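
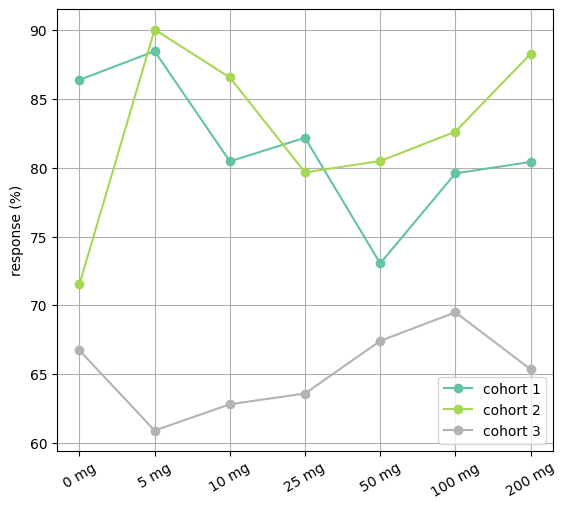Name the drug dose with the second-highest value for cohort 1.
Top 3 for cohort 1: 5 mg ≈ 90, 0 mg ≈ 85, 25 mg ≈ 80.

0 mg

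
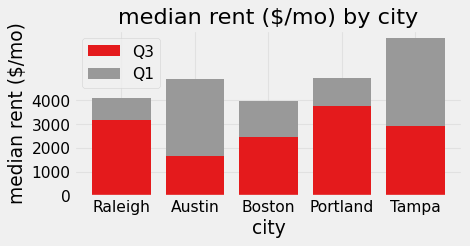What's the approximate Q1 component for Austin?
Q1 top ≈ 5000, bottom ≈ 2000; segment ≈ 3000.

≈ 3000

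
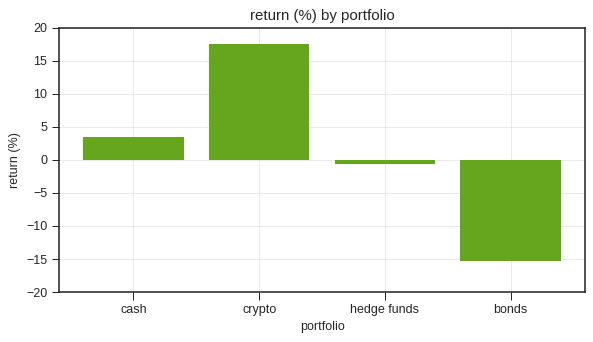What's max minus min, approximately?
≈ 35

Max crypto ≈ 20, min bonds ≈ -15; range ≈ 35.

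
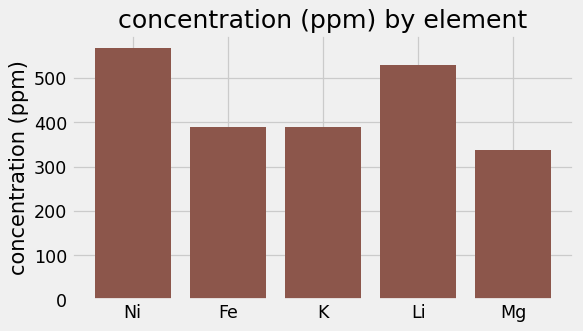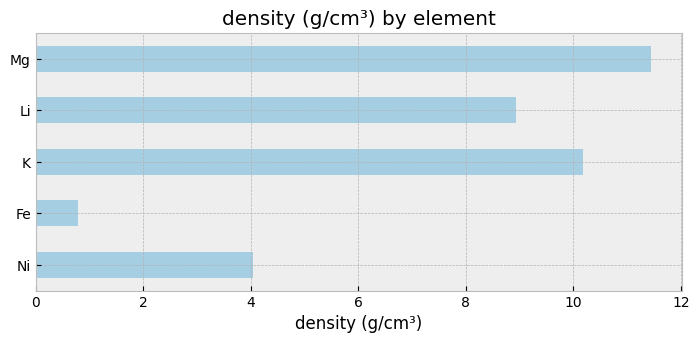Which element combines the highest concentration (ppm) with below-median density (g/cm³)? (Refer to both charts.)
Ni

Chart 2 median density (g/cm³) ≈ 8; below-median elements: Ni, Fe. Among those, Ni has the highest concentration (ppm) (≈ 600).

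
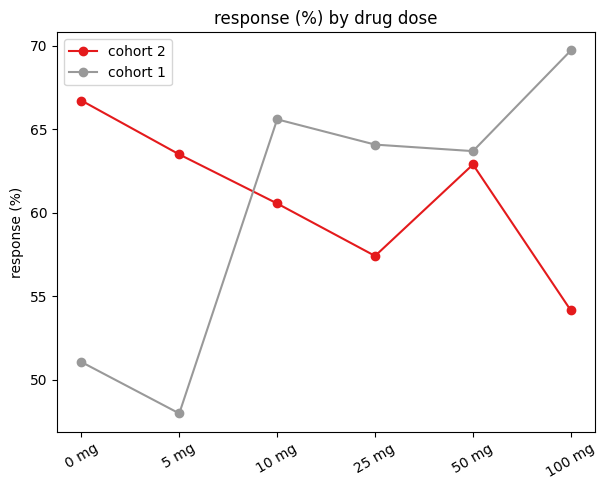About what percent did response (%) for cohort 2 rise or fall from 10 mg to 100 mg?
≈ -10%

10 mg ≈ 60, 100 mg ≈ 54; (54 − 60) / 60 ≈ -10%.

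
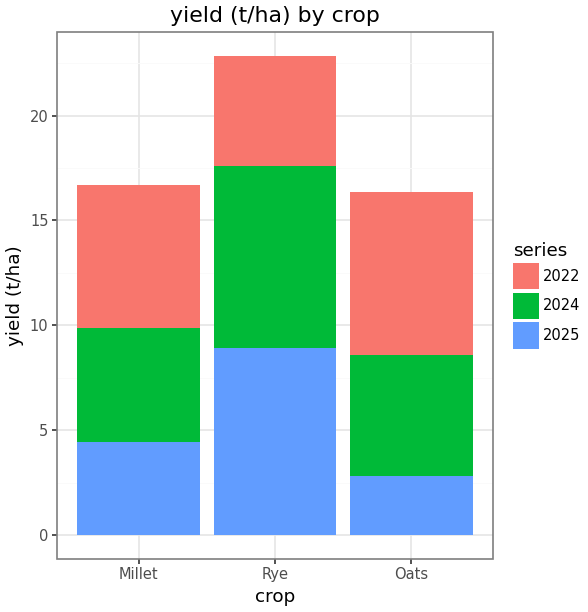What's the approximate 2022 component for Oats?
2022 top ≈ 16, bottom ≈ 8; segment ≈ 8.

≈ 8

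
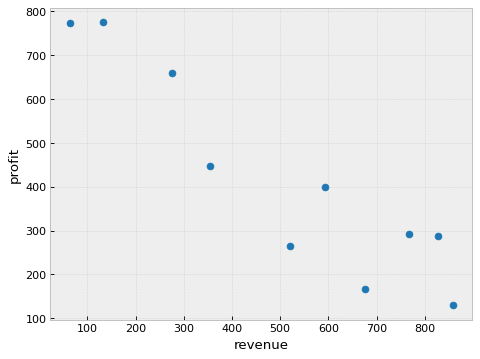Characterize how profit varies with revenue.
Points are negatively correlated; strong (|r| ≈ 0.9).

negative, strong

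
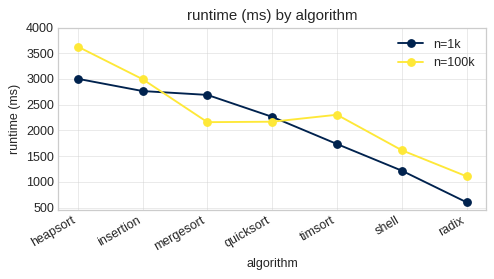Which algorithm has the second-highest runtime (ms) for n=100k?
insertion

Top 3 for n=100k: heapsort ≈ 3500, insertion ≈ 3000, timsort ≈ 2500.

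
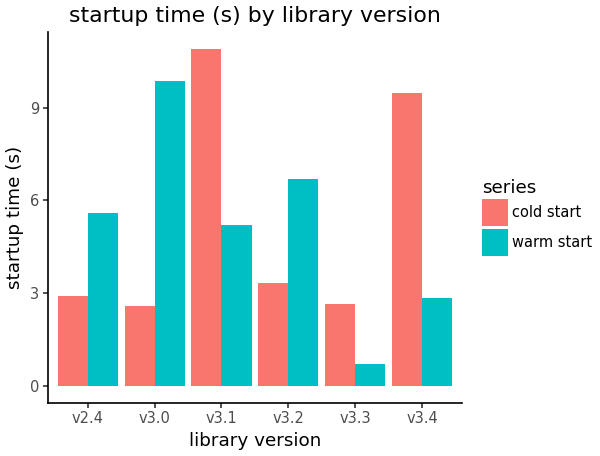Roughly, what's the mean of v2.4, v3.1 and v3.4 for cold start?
(3 + 11 + 9) / 3 ≈ 8.

≈ 8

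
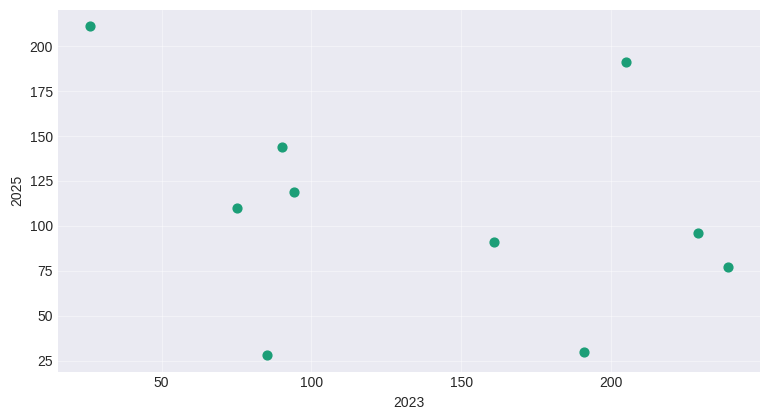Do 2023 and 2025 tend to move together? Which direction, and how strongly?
negative, weak

Points are negatively correlated; weak (|r| ≈ 0.3).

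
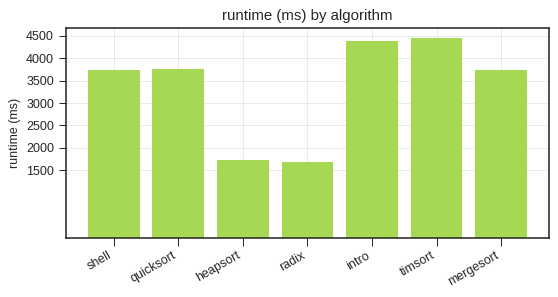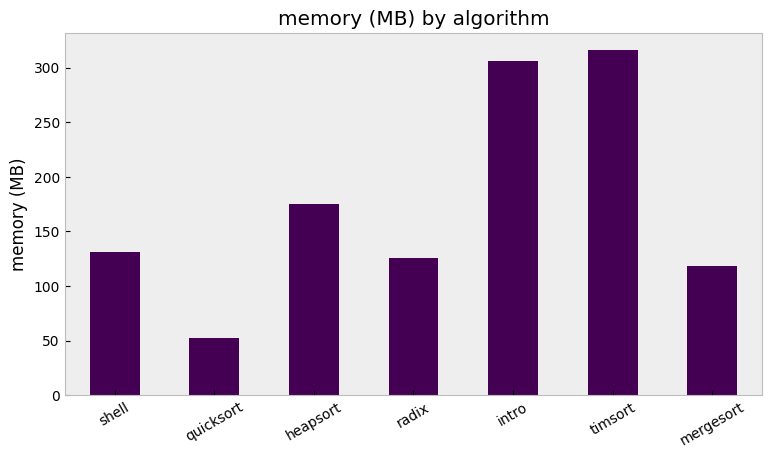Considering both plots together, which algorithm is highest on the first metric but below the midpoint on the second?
Chart 2 median memory (MB) ≈ 150; below-median algorithms: quicksort, radix, mergesort. Among those, quicksort has the highest runtime (ms) (≈ 4000).

quicksort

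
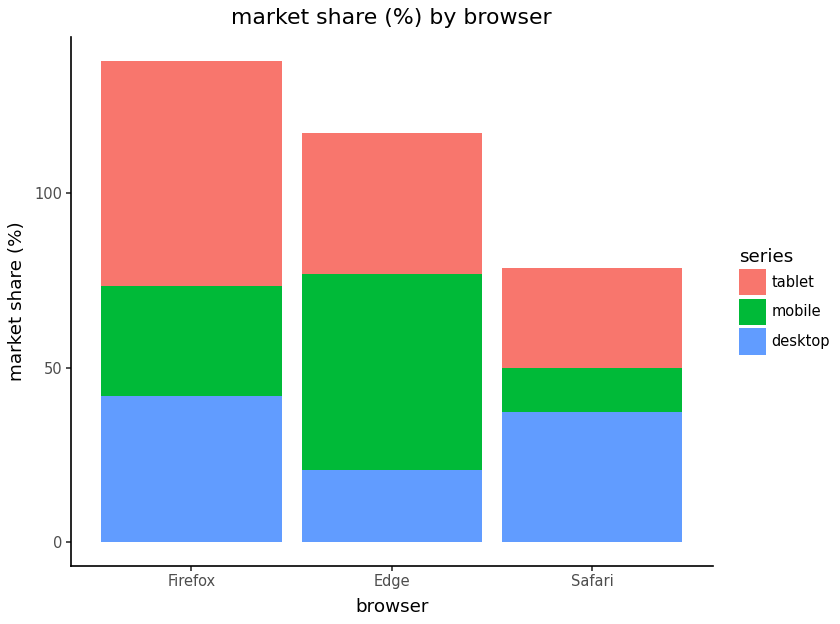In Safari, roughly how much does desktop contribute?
desktop top ≈ 40, bottom ≈ 0; segment ≈ 40.

≈ 40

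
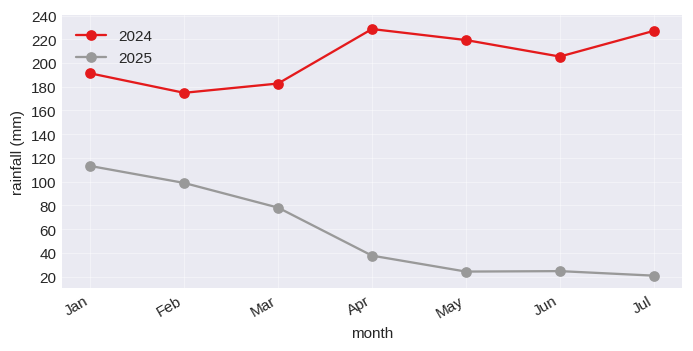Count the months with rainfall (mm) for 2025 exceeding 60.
3

Above 60: Jan, Feb, Mar.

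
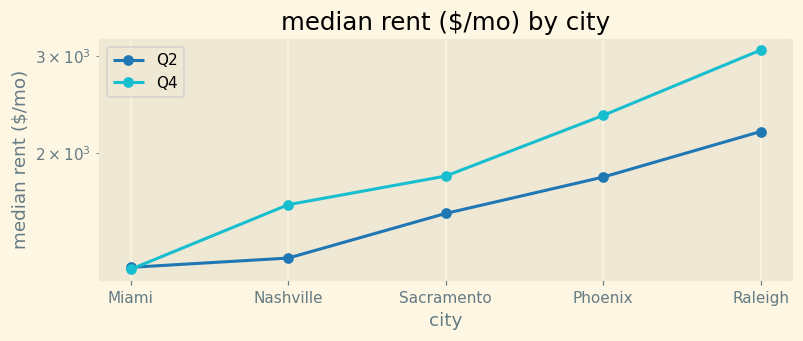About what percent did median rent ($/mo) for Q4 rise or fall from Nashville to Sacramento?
Nashville ≈ 1600, Sacramento ≈ 1800; (1800 − 1600) / 1600 ≈ +12.5%.

≈ +12.5%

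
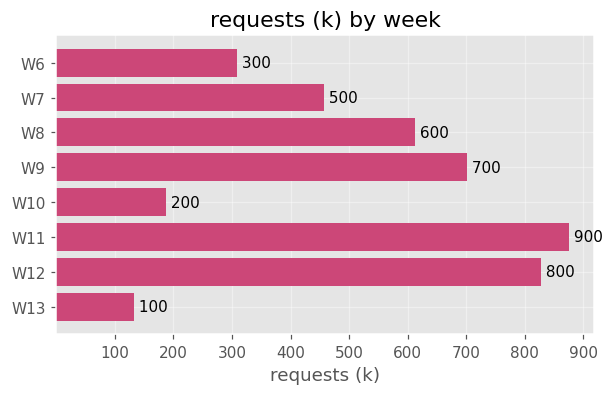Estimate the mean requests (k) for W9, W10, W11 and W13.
≈ 475

(700 + 200 + 900 + 100) / 4 ≈ 475.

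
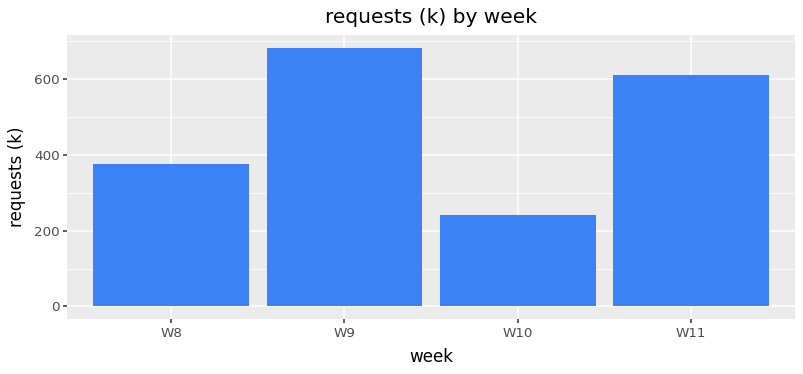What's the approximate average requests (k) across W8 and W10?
≈ 300

(400 + 200) / 2 ≈ 300.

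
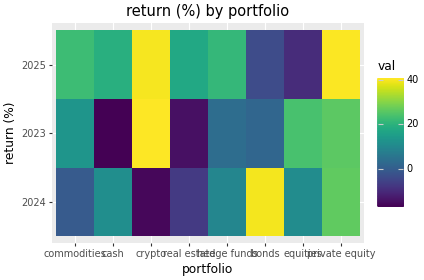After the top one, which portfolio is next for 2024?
Top 3 for 2024: bonds ≈ 40, private equity ≈ 25, cash ≈ 10.

private equity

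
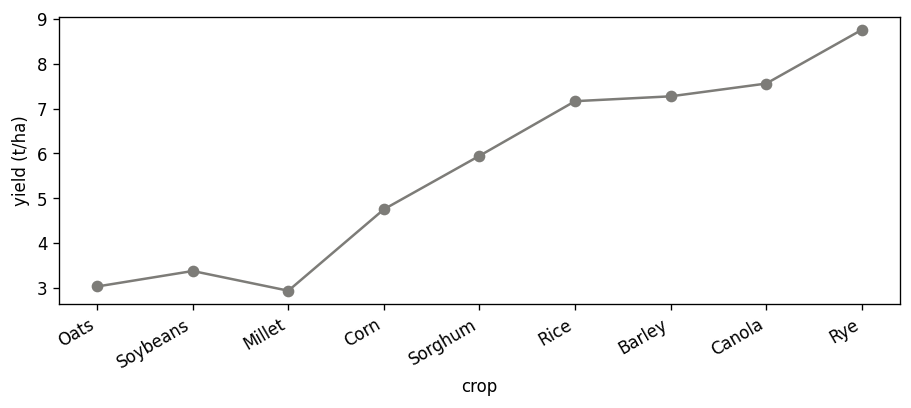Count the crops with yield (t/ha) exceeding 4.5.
Above 4.5: Corn, Sorghum, Rice, Barley, Canola, Rye.

6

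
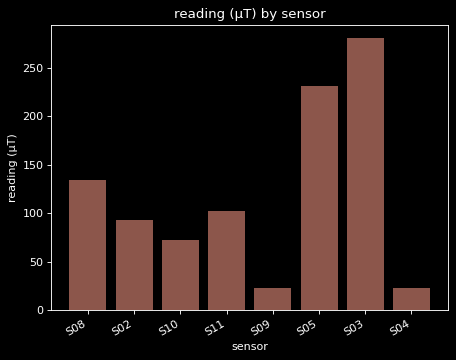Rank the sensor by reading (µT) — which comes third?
Top 4: S03 ≈ 275, S05 ≈ 225, S08 ≈ 125, S11 ≈ 100.

S08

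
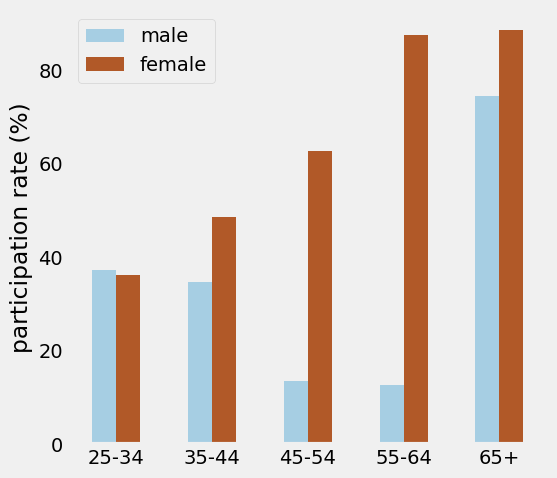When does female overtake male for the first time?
35-44

25-34: female ≈ 40 vs male ≈ 40 (not yet); 35-44: female ≈ 50 vs male ≈ 30 (first crossover).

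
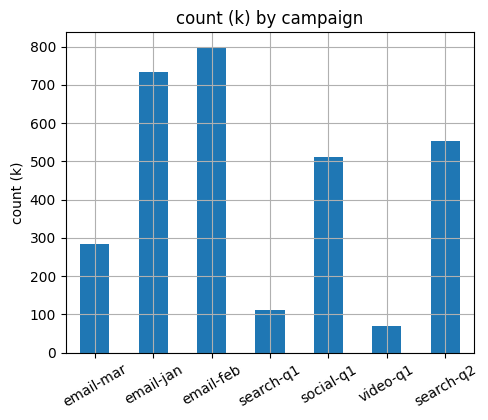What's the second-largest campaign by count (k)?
email-jan

Top 3: email-feb ≈ 800, email-jan ≈ 700, search-q2 ≈ 600.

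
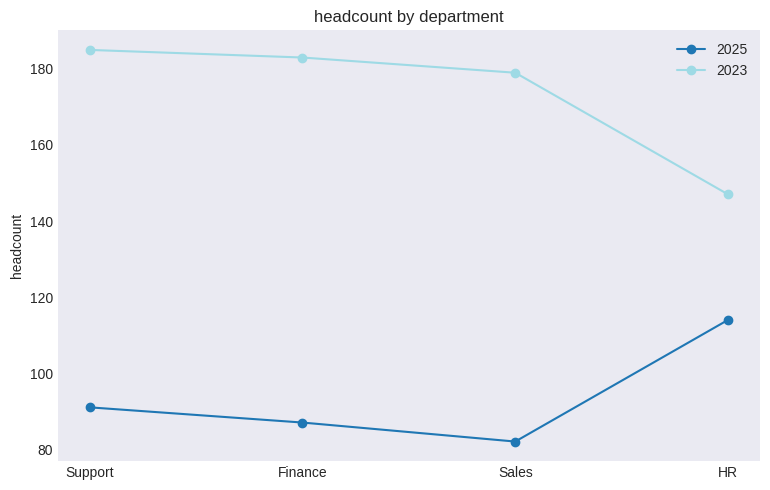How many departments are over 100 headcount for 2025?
1

Above 100: HR.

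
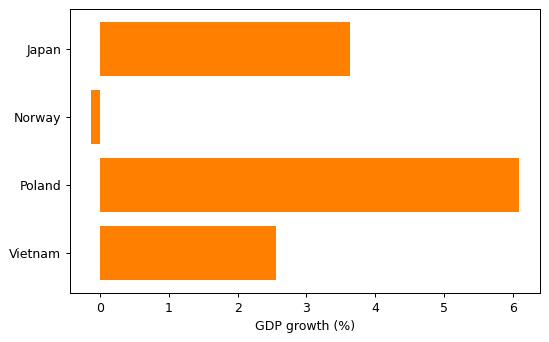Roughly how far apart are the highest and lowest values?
Max Poland ≈ 6, min Norway ≈ 0; range ≈ 6.

≈ 6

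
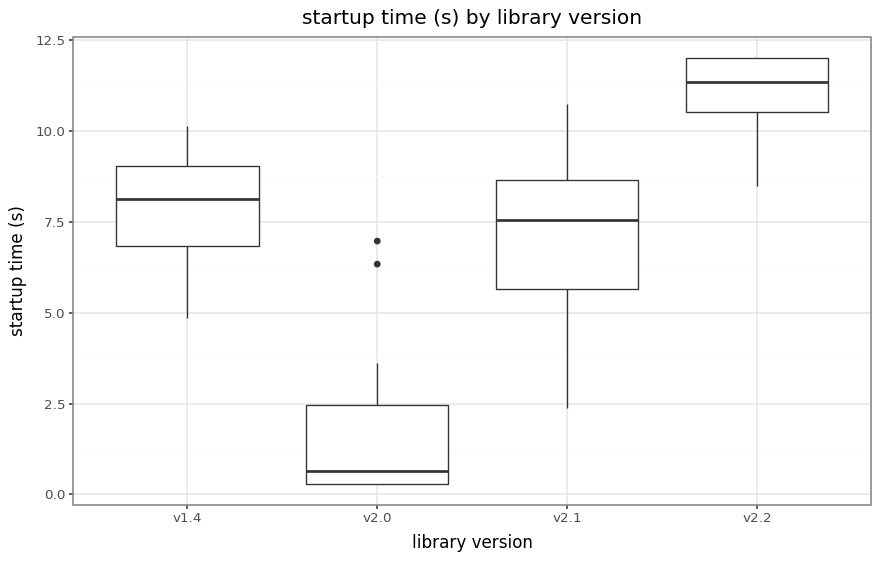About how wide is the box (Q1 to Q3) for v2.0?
Q3 ≈ 2, Q1 ≈ 0; IQR ≈ 2.

≈ 2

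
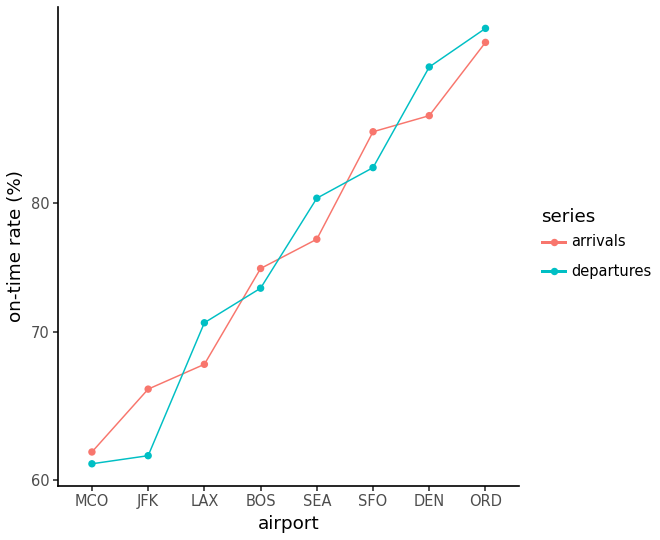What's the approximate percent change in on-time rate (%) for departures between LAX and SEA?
LAX ≈ 70, SEA ≈ 80; (80 − 70) / 70 ≈ +14.3%.

≈ +14.3%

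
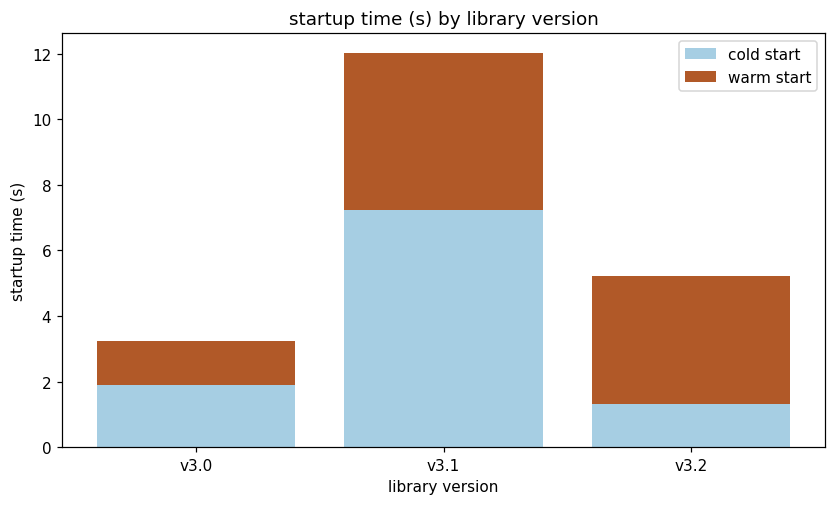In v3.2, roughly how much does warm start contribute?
≈ 4

warm start top ≈ 6, bottom ≈ 2; segment ≈ 4.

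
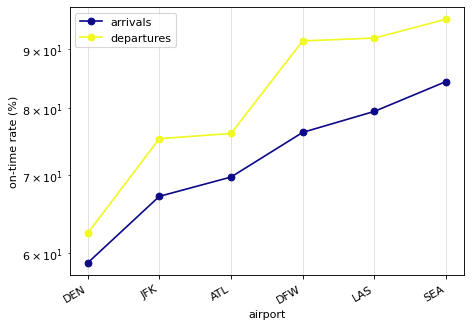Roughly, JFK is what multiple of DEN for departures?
≈ 1.25×

JFK ≈ 75, DEN ≈ 60; 75/60 ≈ 1.25.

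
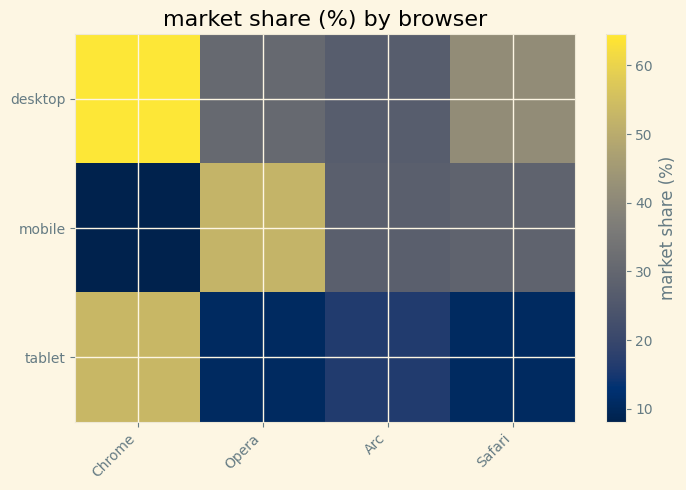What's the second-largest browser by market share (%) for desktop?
Top 3 for desktop: Chrome ≈ 65, Safari ≈ 40, Opera ≈ 30.

Safari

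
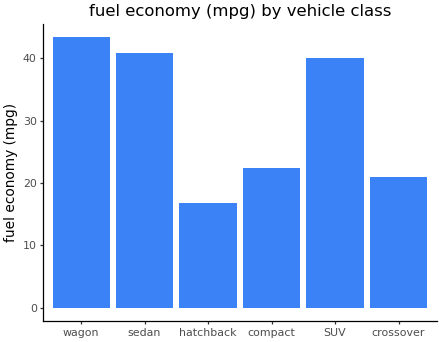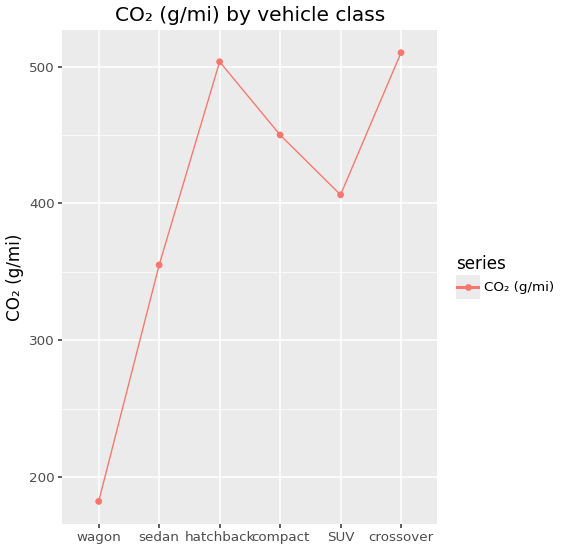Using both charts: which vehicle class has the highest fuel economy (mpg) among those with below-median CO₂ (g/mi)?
Chart 2 median CO₂ (g/mi) ≈ 450; below-median vehicle classes: wagon, sedan, SUV. Among those, wagon has the highest fuel economy (mpg) (≈ 45).

wagon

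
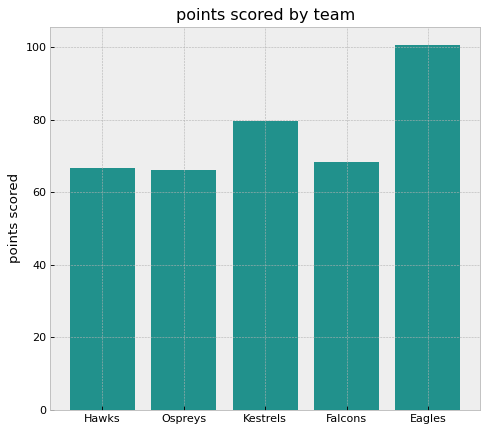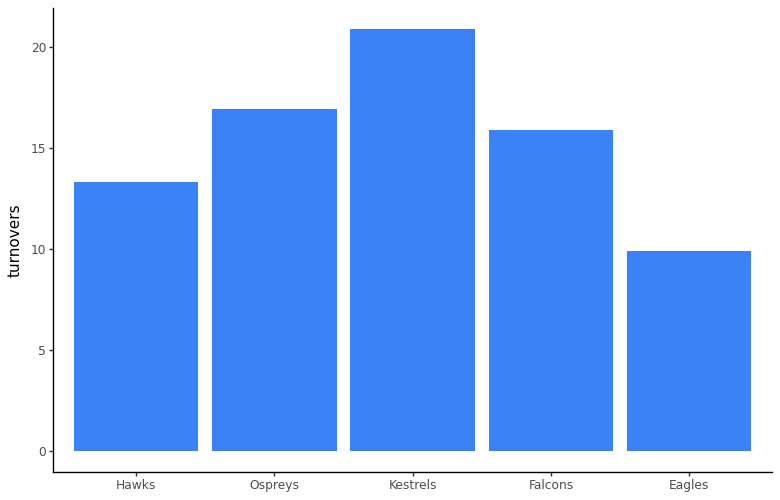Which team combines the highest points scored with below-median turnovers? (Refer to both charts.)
Eagles

Chart 2 median turnovers ≈ 16; below-median teams: Hawks, Eagles. Among those, Eagles has the highest points scored (≈ 100).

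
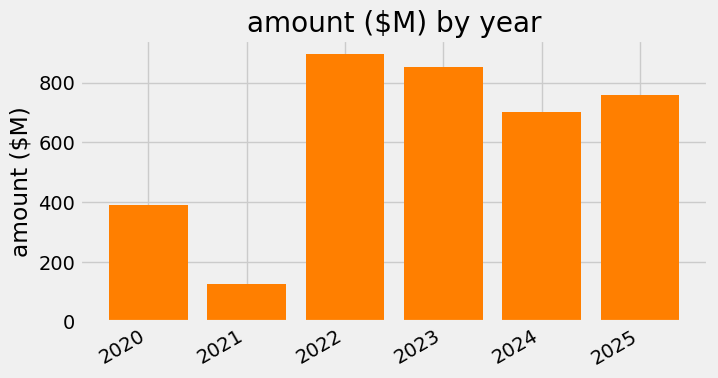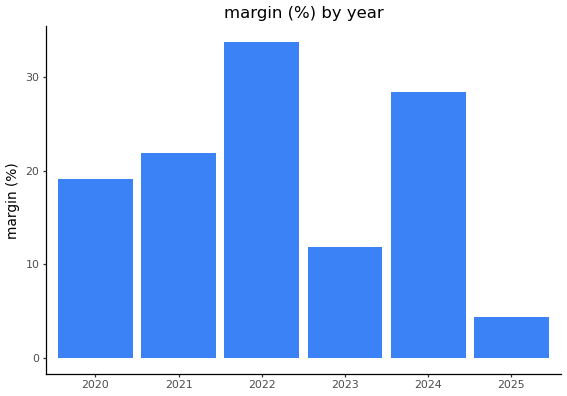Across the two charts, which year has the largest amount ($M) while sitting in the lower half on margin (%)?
2023

Chart 2 median margin (%) ≈ 20; below-median years: 2020, 2023, 2025. Among those, 2023 has the highest amount ($M) (≈ 900).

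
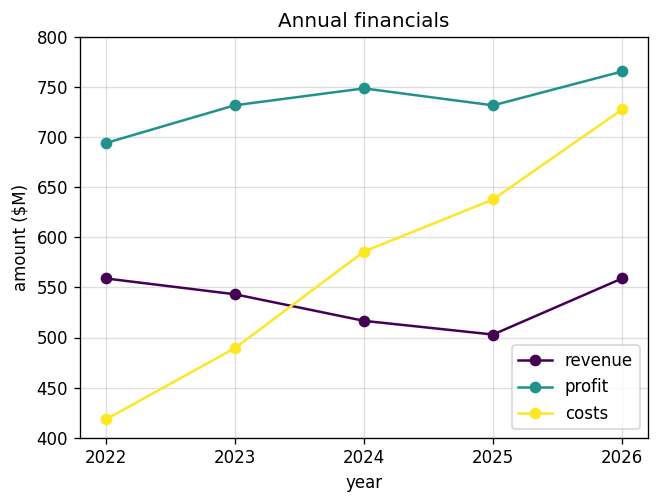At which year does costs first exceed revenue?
2024

2023: costs ≈ 500 vs revenue ≈ 550 (not yet); 2024: costs ≈ 600 vs revenue ≈ 500 (first crossover).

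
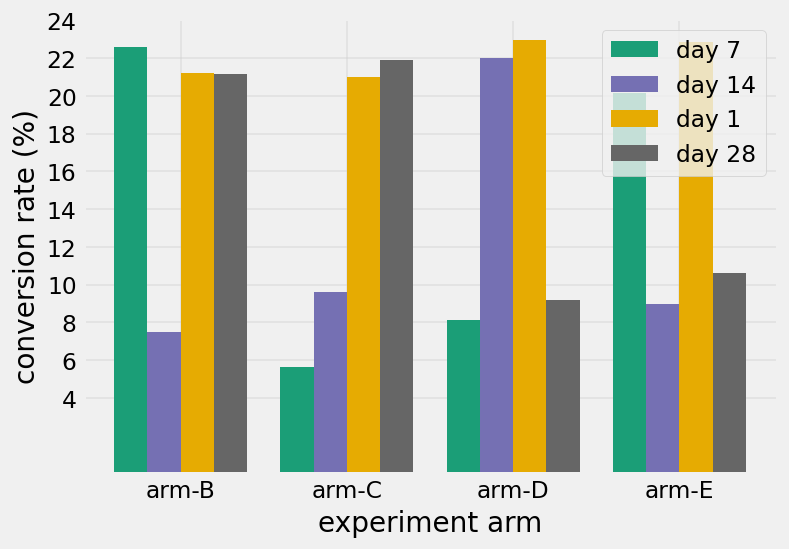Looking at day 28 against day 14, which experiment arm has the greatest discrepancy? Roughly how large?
arm-B: day 28 ≈ 22, day 14 ≈ 8 → gap ≈ 14. Next-largest (arm-D) is only ≈ 12.

arm-B, ≈ 14 %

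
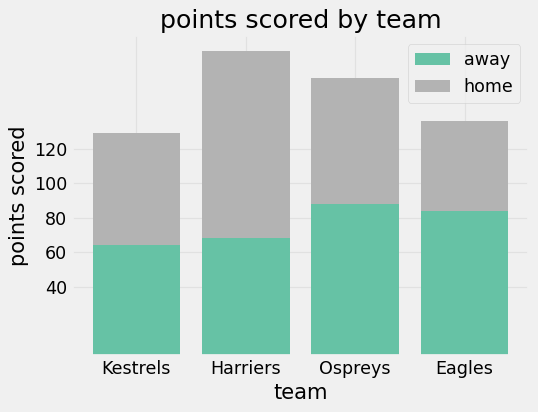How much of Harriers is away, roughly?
away top ≈ 60, bottom ≈ 0; segment ≈ 60.

≈ 60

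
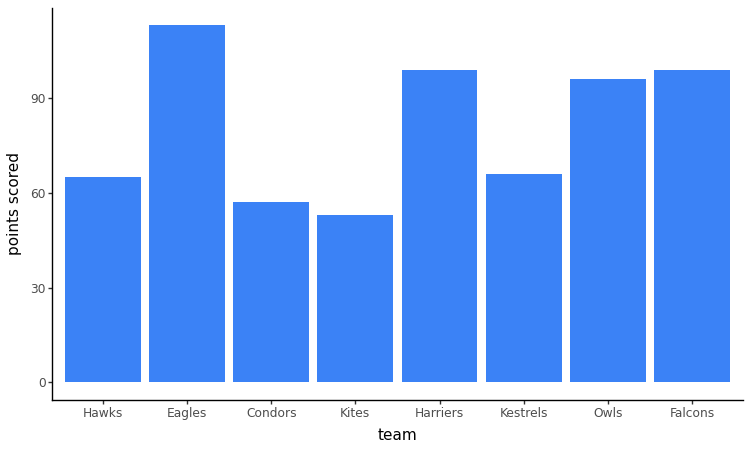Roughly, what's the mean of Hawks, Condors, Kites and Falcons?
(60 + 60 + 50 + 100) / 4 ≈ 68.

≈ 68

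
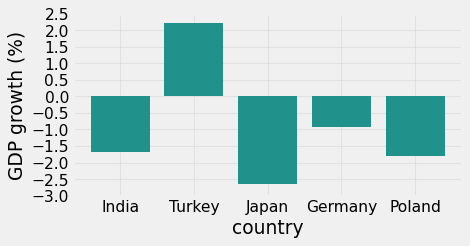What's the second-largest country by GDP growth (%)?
Top 3: Turkey ≈ 2.0, Germany ≈ -1.0, India ≈ -1.5.

Germany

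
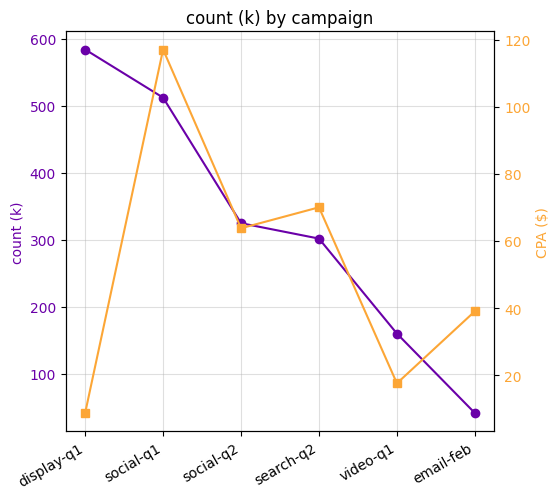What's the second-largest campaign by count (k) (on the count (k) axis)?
social-q1

Top 3 (on the count (k) axis): display-q1 ≈ 600, social-q1 ≈ 500, social-q2 ≈ 300.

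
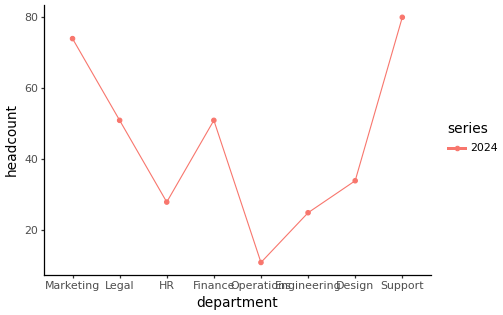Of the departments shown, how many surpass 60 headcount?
2

Above 60: Marketing, Support.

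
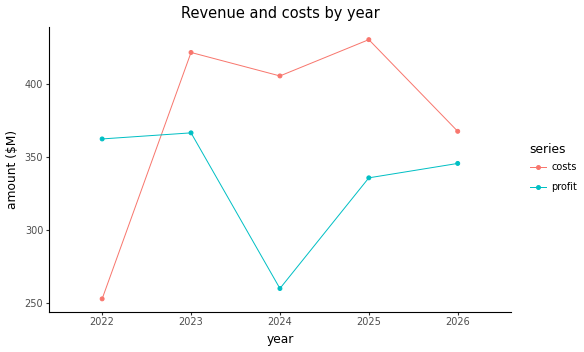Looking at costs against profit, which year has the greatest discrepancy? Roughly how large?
2024: costs ≈ 400, profit ≈ 260 → gap ≈ 140. Next-largest (2022) is only ≈ 100.

2024, ≈ 140 $M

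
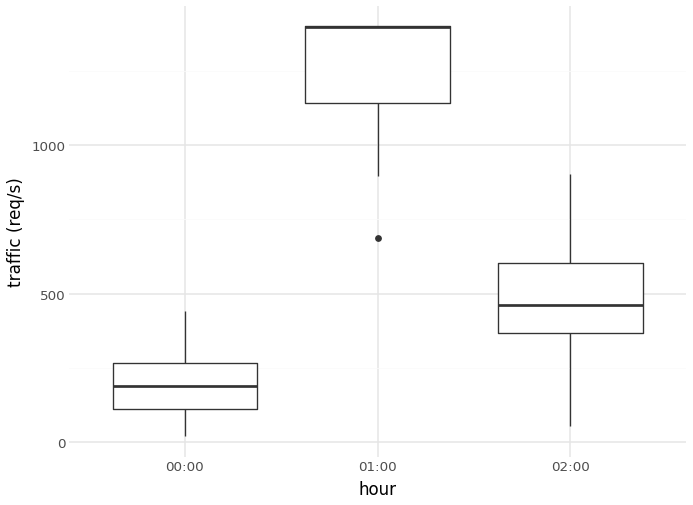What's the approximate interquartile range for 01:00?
Q3 ≈ 1400, Q1 ≈ 1100; IQR ≈ 300.

≈ 300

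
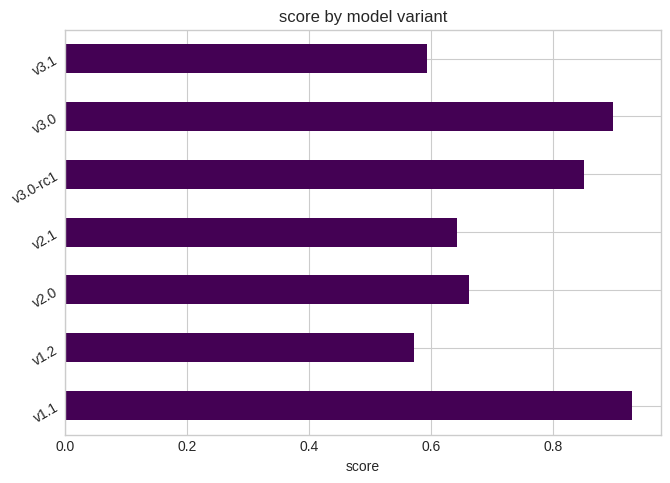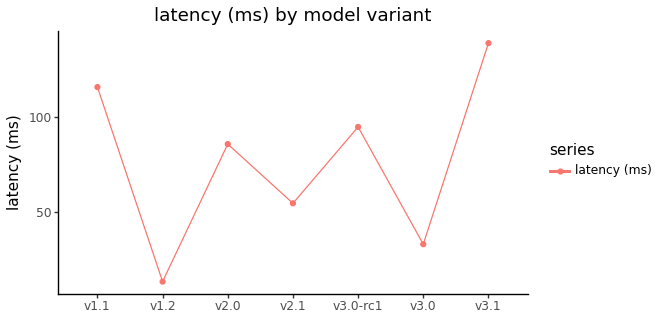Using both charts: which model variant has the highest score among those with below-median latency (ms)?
v3.0

Chart 2 median latency (ms) ≈ 80; below-median model variants: v1.2, v2.1, v3.0. Among those, v3.0 has the highest score (≈ 0.9).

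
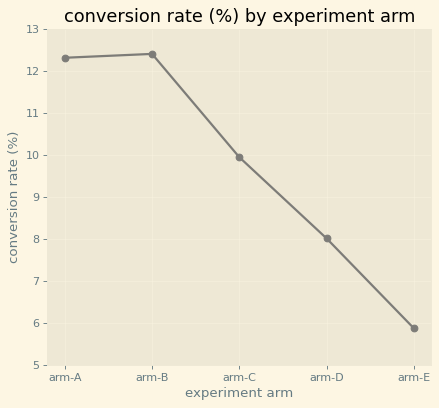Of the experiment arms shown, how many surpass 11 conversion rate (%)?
Above 11: arm-A, arm-B.

2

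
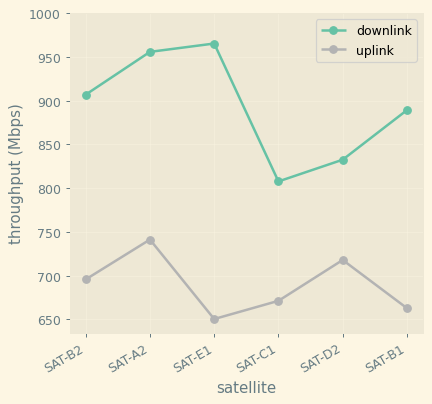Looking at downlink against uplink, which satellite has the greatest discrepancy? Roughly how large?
SAT-E1, ≈ 300 Mbps

SAT-E1: downlink ≈ 950, uplink ≈ 650 → gap ≈ 300. Next-largest (SAT-B1) is only ≈ 250.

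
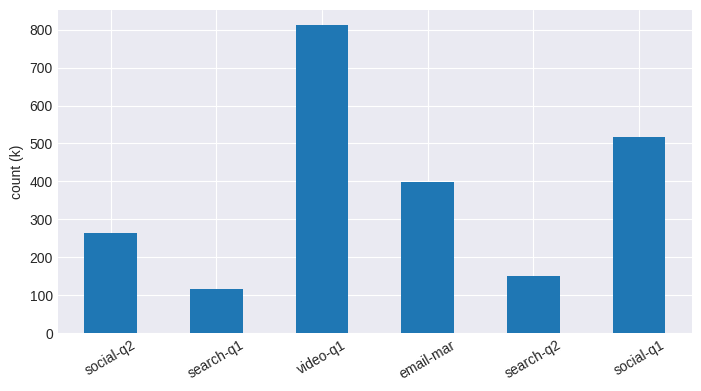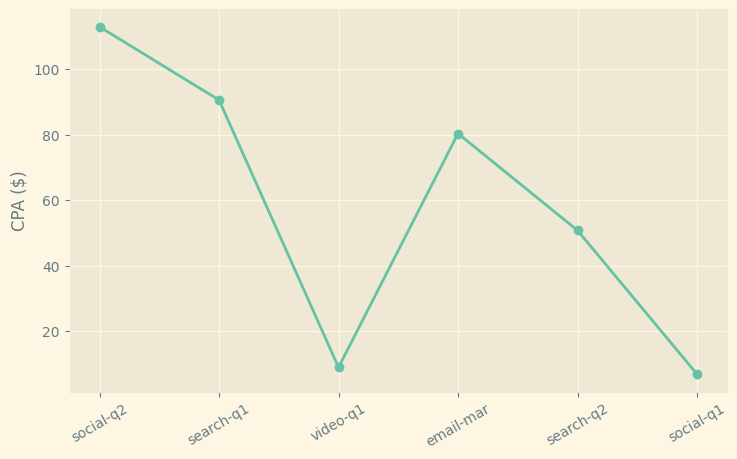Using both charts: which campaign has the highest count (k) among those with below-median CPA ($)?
video-q1

Chart 2 median CPA ($) ≈ 60; below-median campaigns: video-q1, search-q2, social-q1. Among those, video-q1 has the highest count (k) (≈ 800).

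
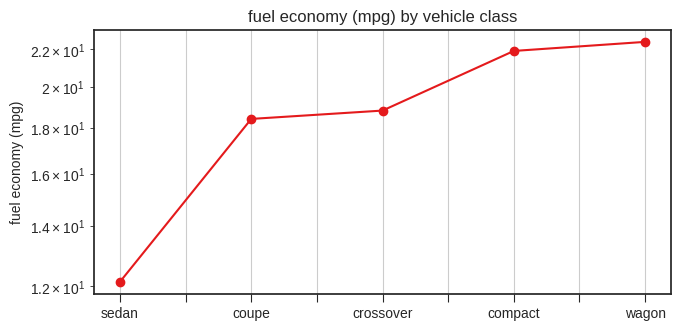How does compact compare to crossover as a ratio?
≈ 1.16×

compact ≈ 22, crossover ≈ 19; 22/19 ≈ 1.16.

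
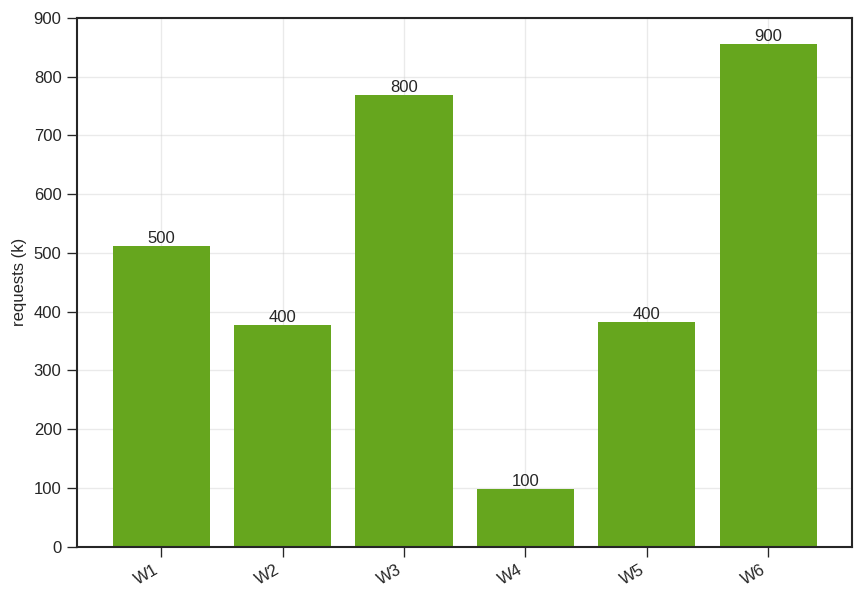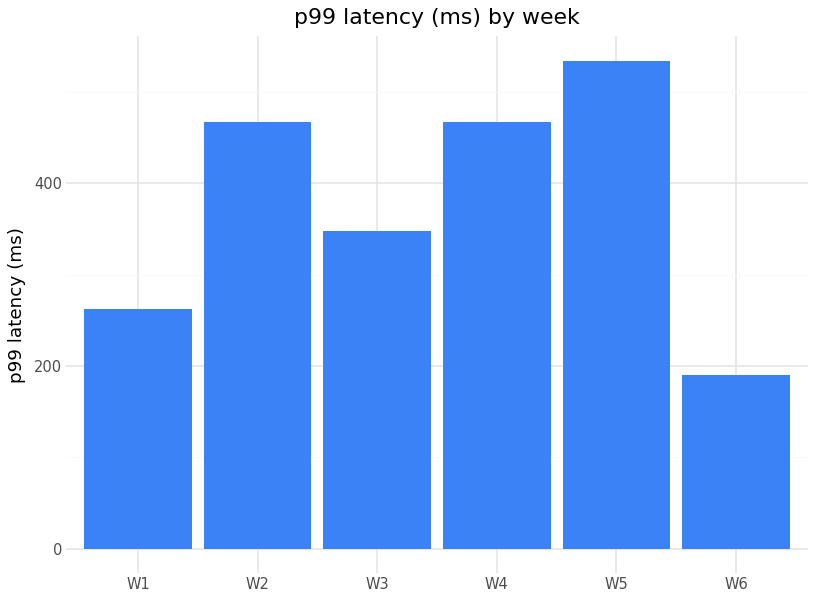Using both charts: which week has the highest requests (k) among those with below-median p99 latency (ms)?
W6

Chart 2 median p99 latency (ms) ≈ 400; below-median weeks: W1, W3, W6. Among those, W6 has the highest requests (k) (≈ 900).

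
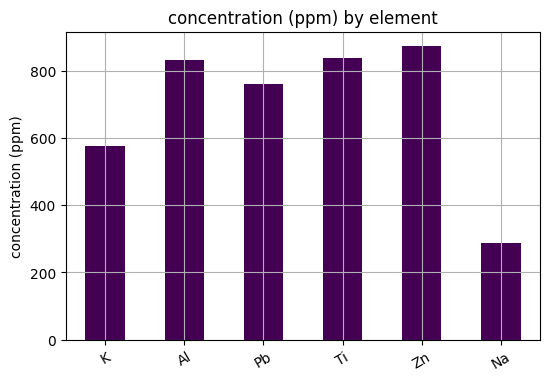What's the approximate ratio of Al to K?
≈ 1.33×

Al ≈ 800, K ≈ 600; 800/600 ≈ 1.33.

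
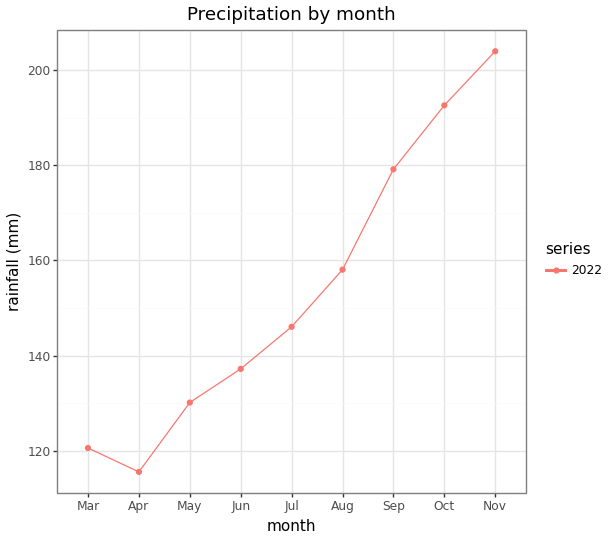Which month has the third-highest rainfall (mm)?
Top 4: Nov ≈ 200, Oct ≈ 190, Sep ≈ 180, Aug ≈ 160.

Sep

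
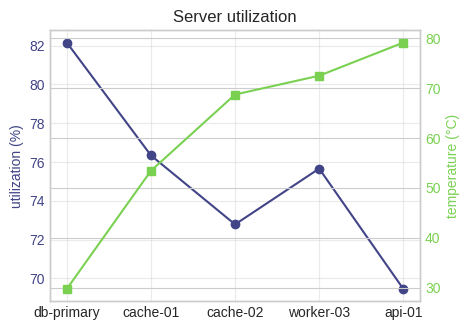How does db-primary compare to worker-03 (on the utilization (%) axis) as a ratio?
≈ 1.08×

db-primary ≈ 82, worker-03 ≈ 76; 82/76 ≈ 1.08.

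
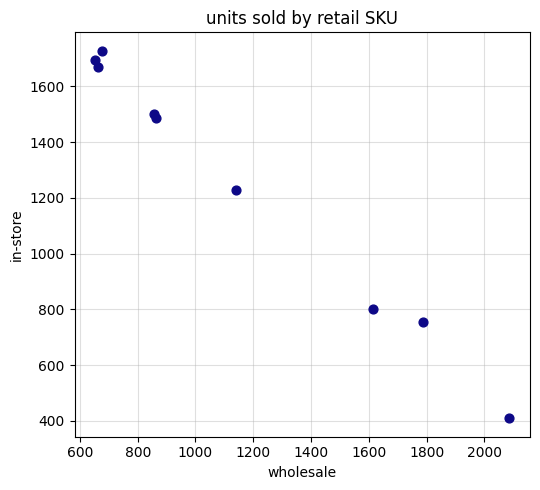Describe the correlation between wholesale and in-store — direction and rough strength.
Points are negatively correlated; strong (|r| ≈ 1.0).

negative, strong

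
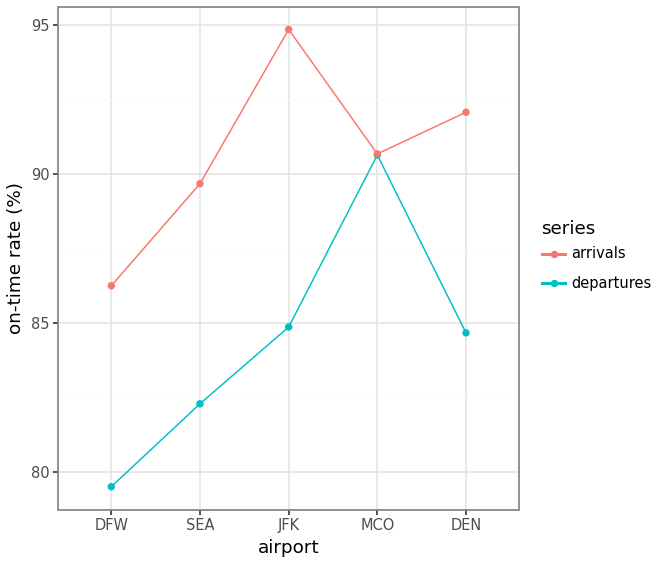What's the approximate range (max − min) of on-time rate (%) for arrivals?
≈ 8

Max JFK ≈ 94, min DFW ≈ 86; range ≈ 8.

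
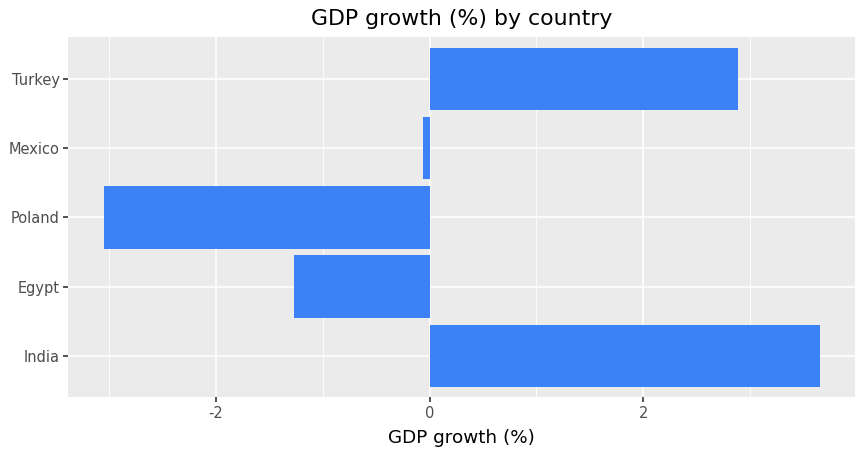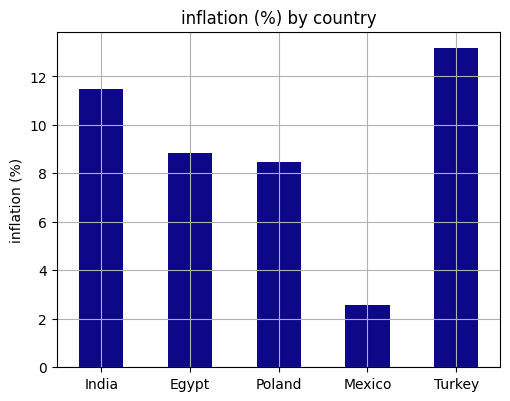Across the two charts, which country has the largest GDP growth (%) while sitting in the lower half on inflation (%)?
Chart 2 median inflation (%) ≈ 8; below-median countries: Poland, Mexico. Among those, Mexico has the highest GDP growth (%) (≈ 0).

Mexico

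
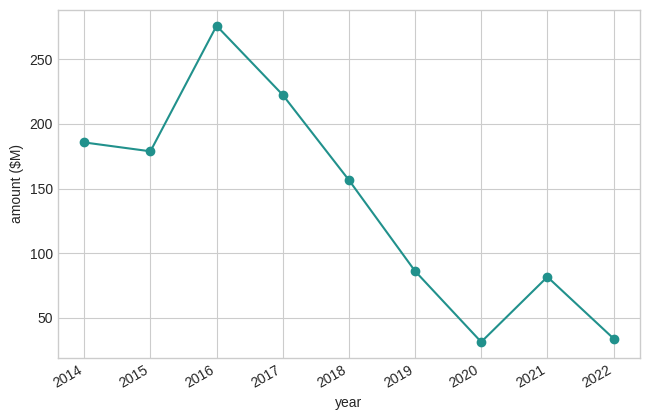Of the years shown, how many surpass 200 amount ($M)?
2

Above 200: 2016, 2017.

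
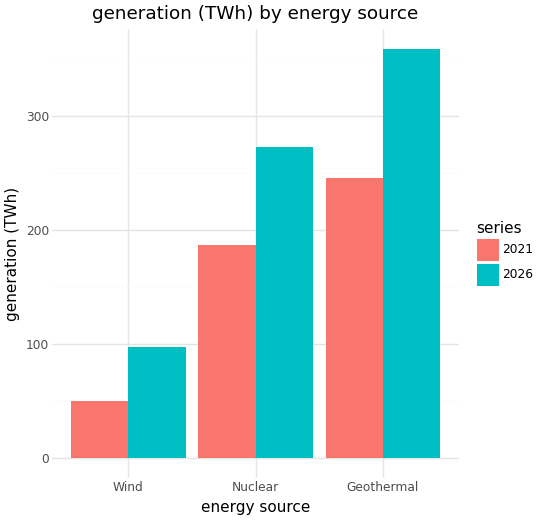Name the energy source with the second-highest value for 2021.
Top 3 for 2021: Geothermal ≈ 250, Nuclear ≈ 200, Wind ≈ 50.

Nuclear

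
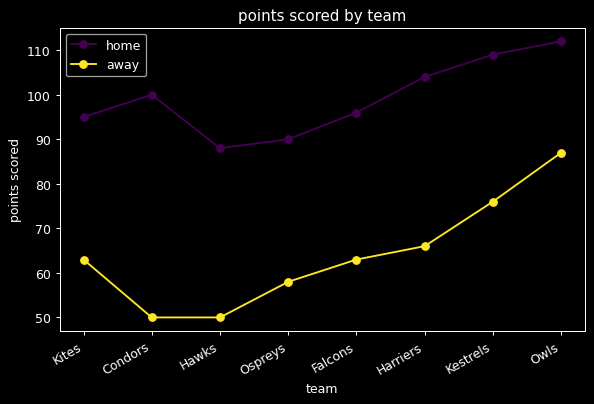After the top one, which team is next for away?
Top 3 for away: Owls ≈ 90, Kestrels ≈ 80, Harriers ≈ 70.

Kestrels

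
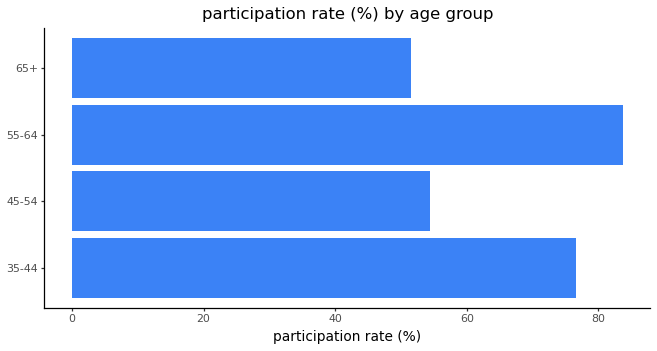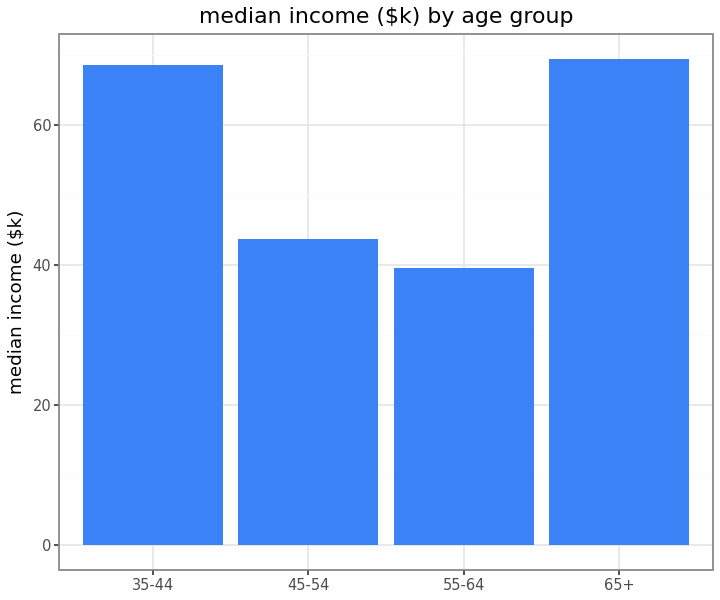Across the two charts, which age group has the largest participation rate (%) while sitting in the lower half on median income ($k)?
Chart 2 median median income ($k) ≈ 60; below-median age groups: 45-54, 55-64. Among those, 55-64 has the highest participation rate (%) (≈ 80).

55-64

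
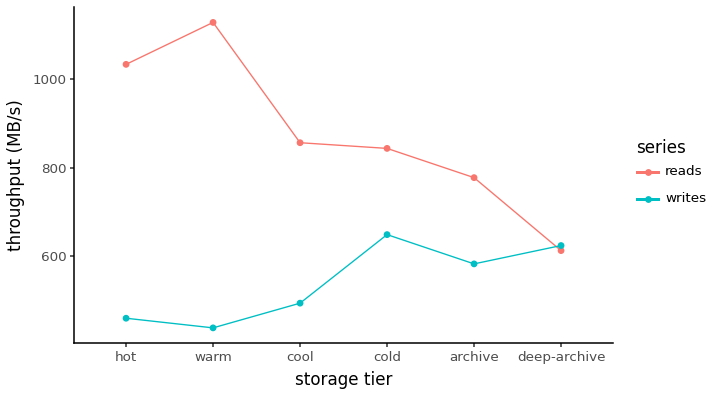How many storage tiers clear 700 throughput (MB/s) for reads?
5

Above 700: hot, warm, cool, cold, archive.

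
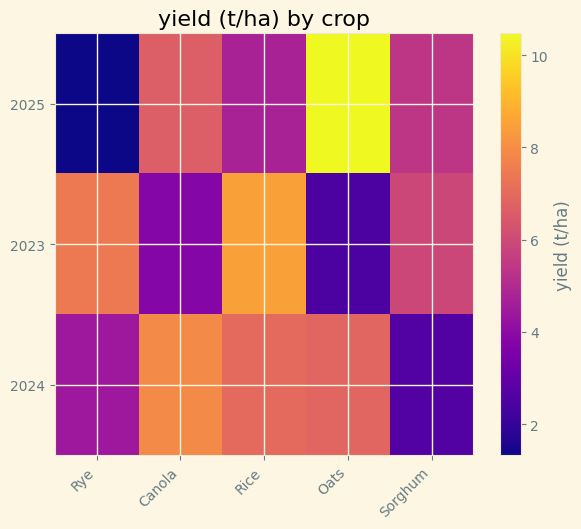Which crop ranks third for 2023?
Sorghum

Top 4 for 2023: Rice ≈ 8, Rye ≈ 7, Sorghum ≈ 6, Canola ≈ 4.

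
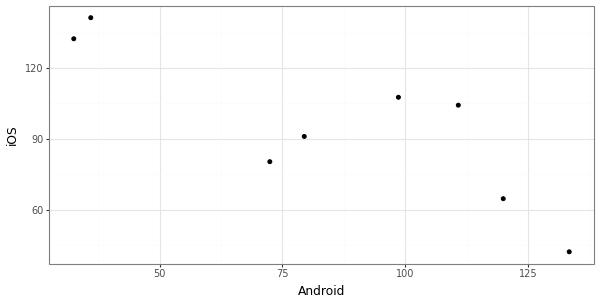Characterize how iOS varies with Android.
Points are negatively correlated; strong (|r| ≈ 0.8).

negative, strong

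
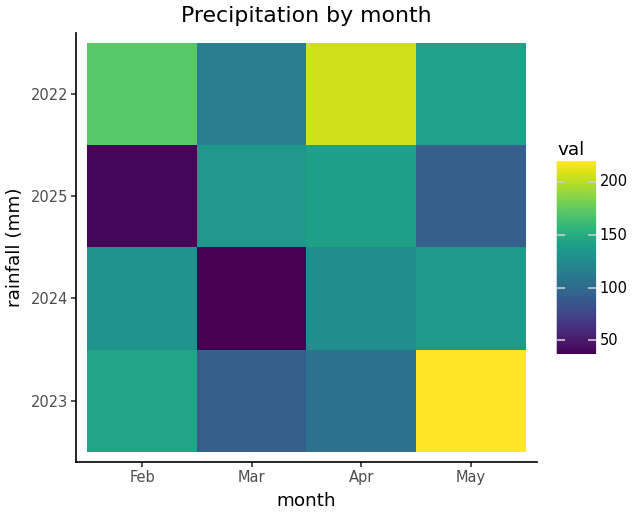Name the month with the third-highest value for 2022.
May

Top 4 for 2022: Apr ≈ 200, Feb ≈ 180, May ≈ 140, Mar ≈ 120.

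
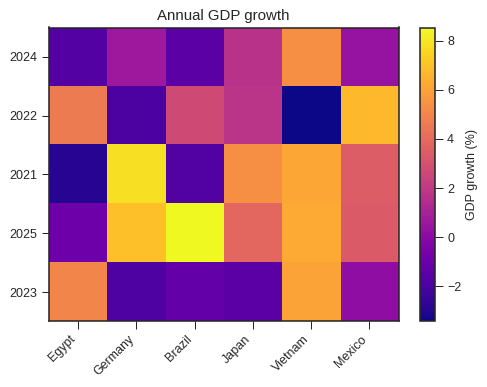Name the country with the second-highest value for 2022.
Top 3 for 2022: Mexico ≈ 7, Egypt ≈ 5, Brazil ≈ 3.

Egypt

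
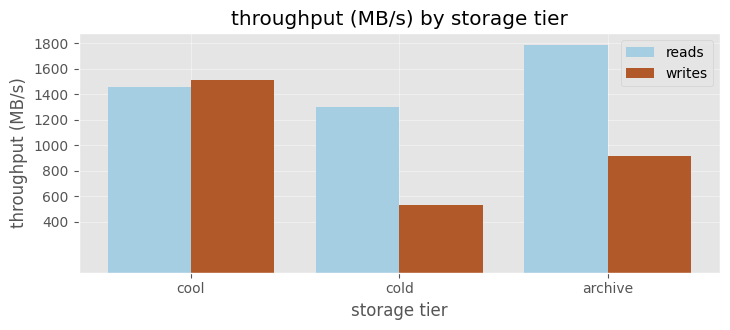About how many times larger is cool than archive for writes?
cool ≈ 1600, archive ≈ 1000; 1600/1000 ≈ 1.6.

≈ 1.6×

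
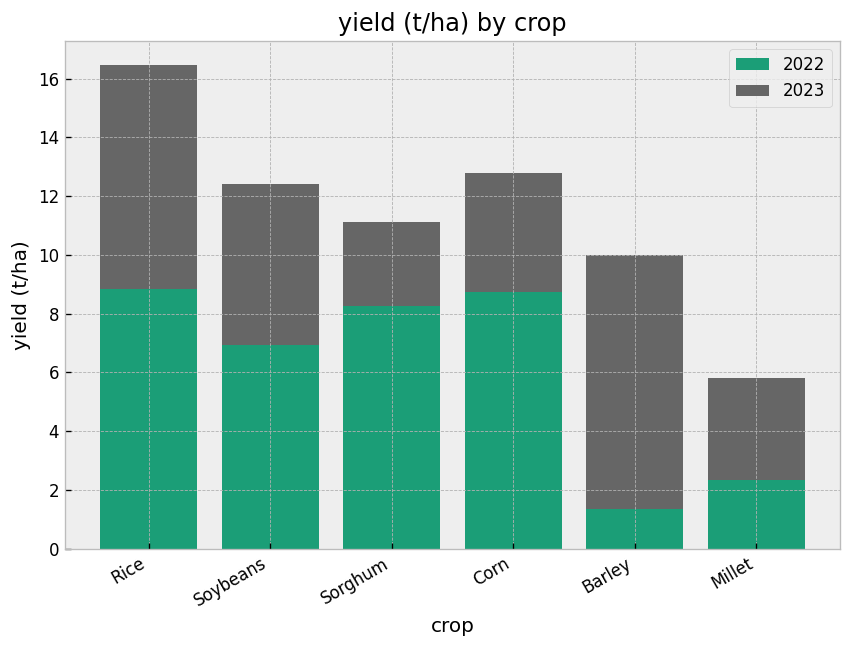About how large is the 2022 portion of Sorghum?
≈ 8

2022 top ≈ 8, bottom ≈ 0; segment ≈ 8.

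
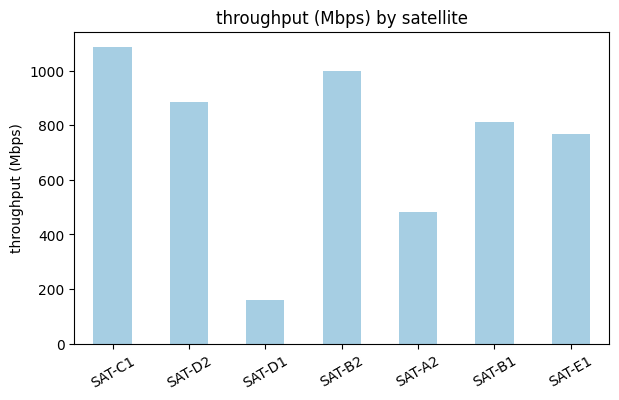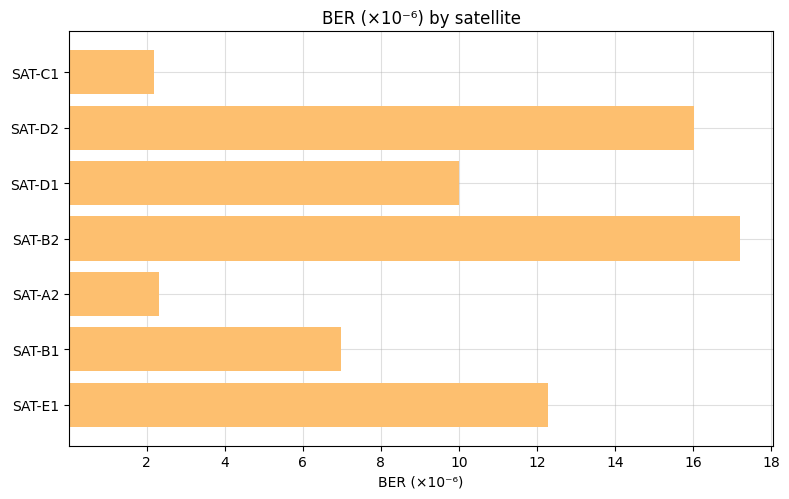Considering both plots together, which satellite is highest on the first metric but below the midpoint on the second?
SAT-C1

Chart 2 median BER (×10⁻⁶) ≈ 10; below-median satellites: SAT-C1, SAT-A2, SAT-B1. Among those, SAT-C1 has the highest throughput (Mbps) (≈ 1100).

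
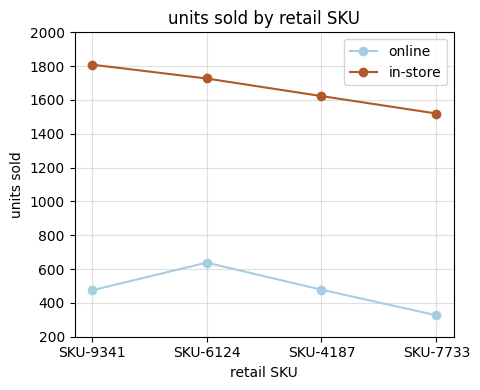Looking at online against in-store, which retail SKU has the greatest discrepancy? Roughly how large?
SKU-9341, ≈ 1400

SKU-9341: online ≈ 400, in-store ≈ 1800 → gap ≈ 1400. Next-largest (SKU-7733) is only ≈ 1200.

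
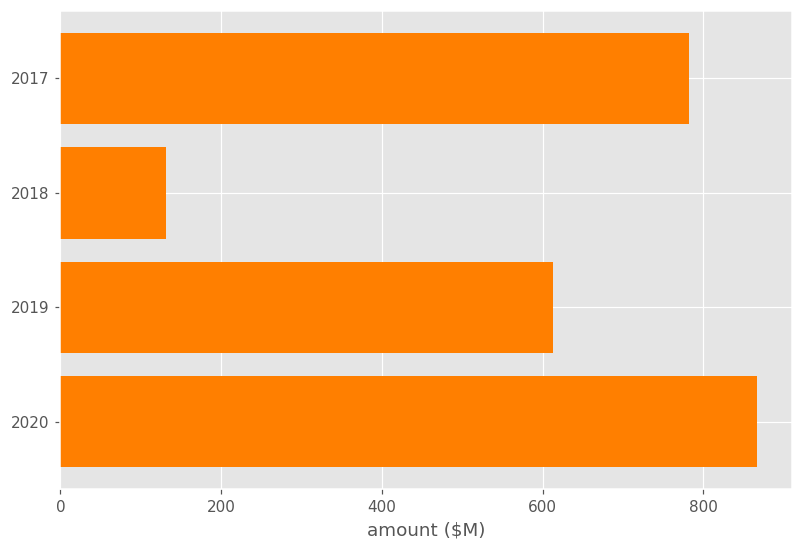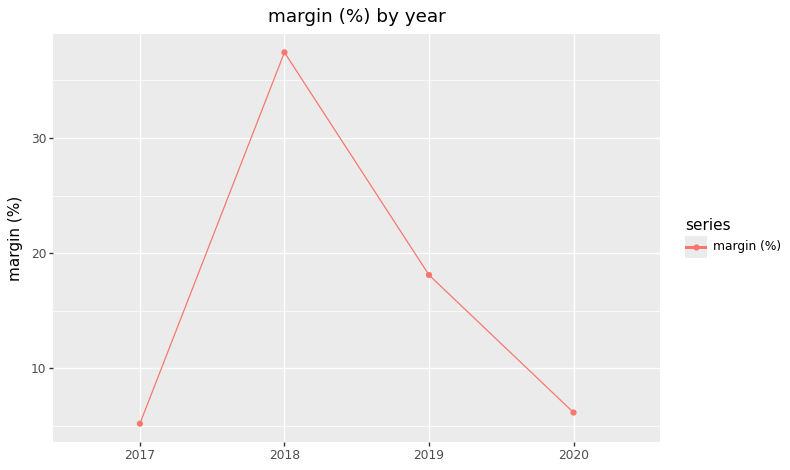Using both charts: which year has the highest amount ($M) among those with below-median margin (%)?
2020

Chart 2 median margin (%) ≈ 10; below-median years: 2017, 2020. Among those, 2020 has the highest amount ($M) (≈ 900).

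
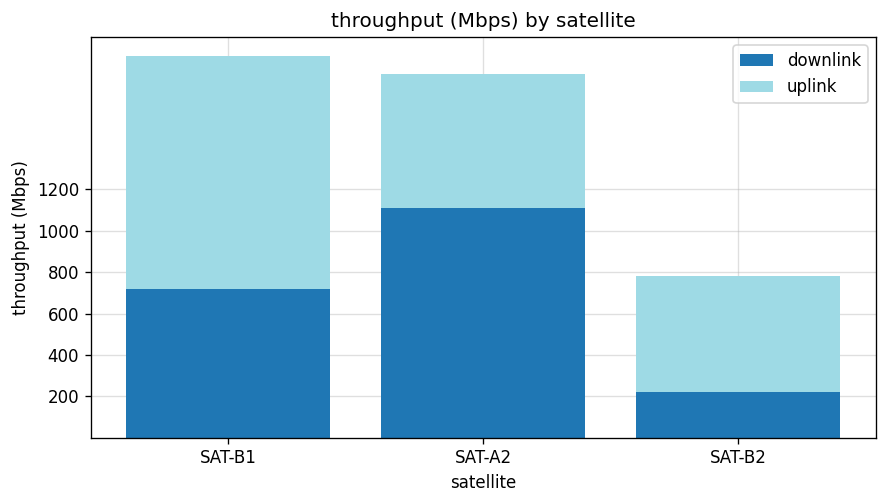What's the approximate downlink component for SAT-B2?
downlink top ≈ 200, bottom ≈ 0; segment ≈ 200.

≈ 200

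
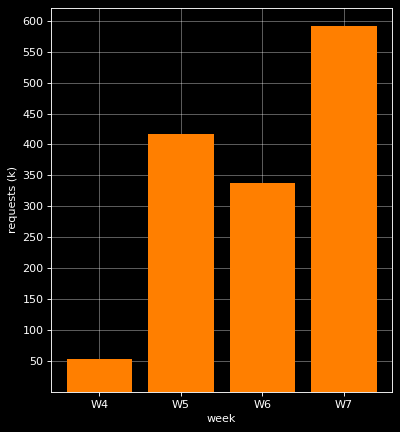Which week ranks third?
Top 4: W7 ≈ 600, W5 ≈ 400, W6 ≈ 350, W4 ≈ 50.

W6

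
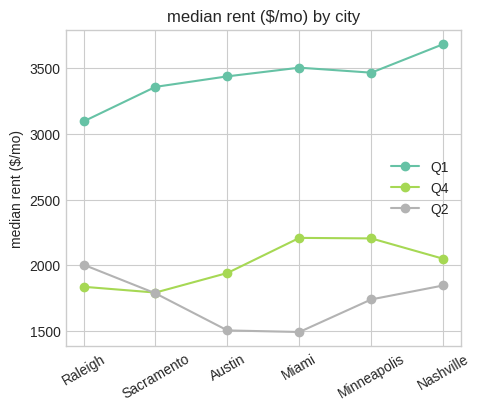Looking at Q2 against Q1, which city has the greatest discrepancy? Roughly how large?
Miami, ≈ 2200 $/mo

Miami: Q2 ≈ 1400, Q1 ≈ 3600 → gap ≈ 2200. Next-largest (Austin) is only ≈ 1800.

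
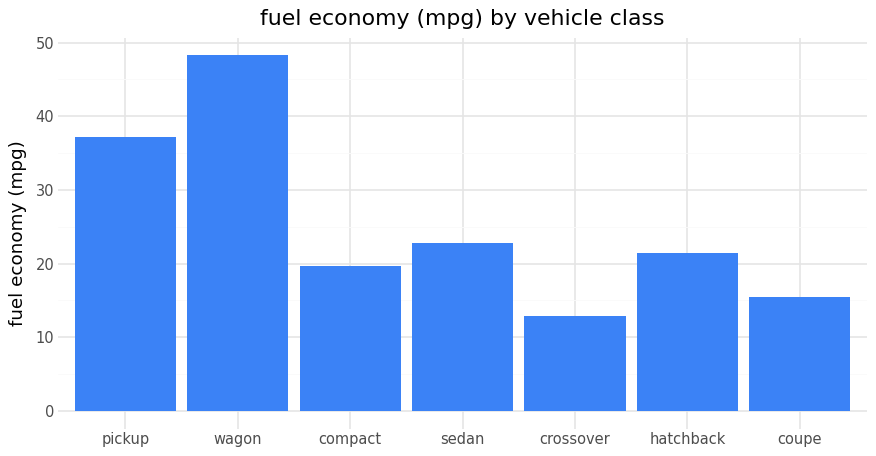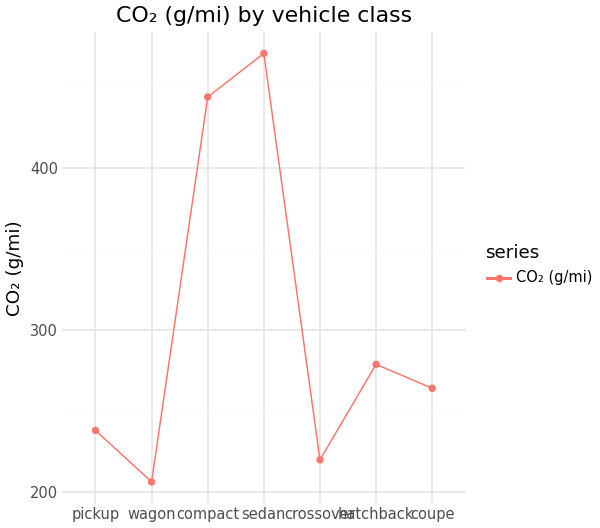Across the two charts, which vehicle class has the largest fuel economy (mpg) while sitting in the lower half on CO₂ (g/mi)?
wagon

Chart 2 median CO₂ (g/mi) ≈ 250; below-median vehicle classes: pickup, wagon, crossover. Among those, wagon has the highest fuel economy (mpg) (≈ 50).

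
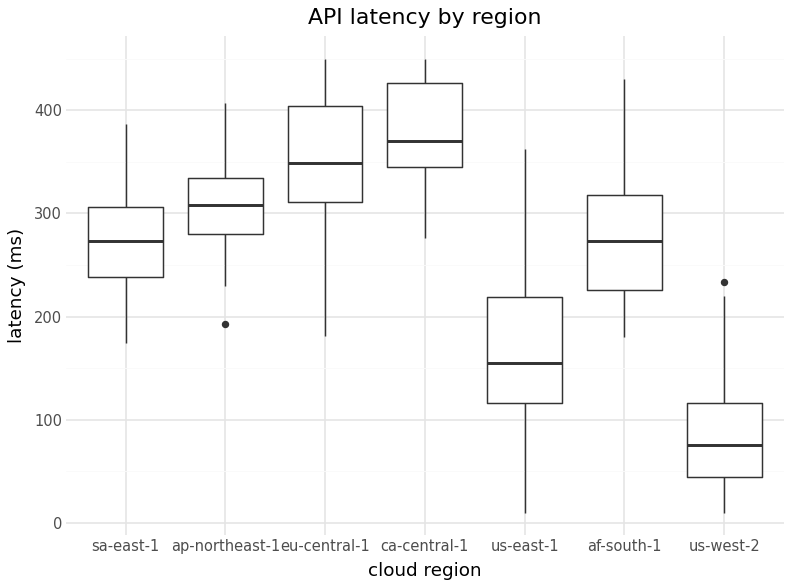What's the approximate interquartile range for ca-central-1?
Q3 ≈ 425, Q1 ≈ 350; IQR ≈ 75.

≈ 75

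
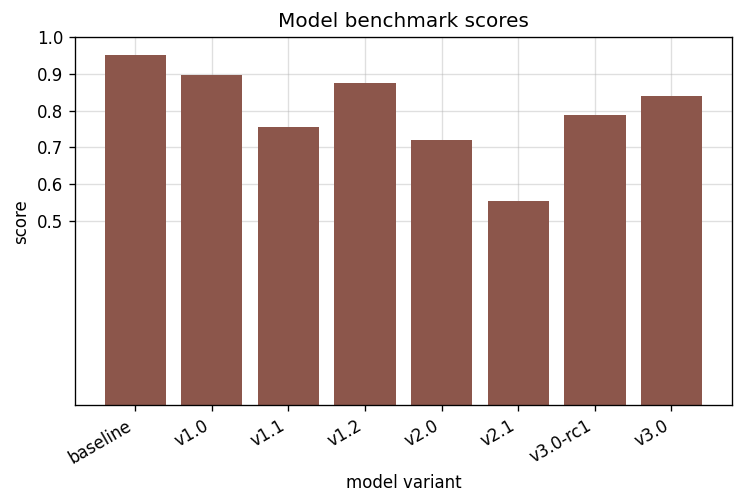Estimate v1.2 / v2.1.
≈ 1.5×

v1.2 ≈ 0.9, v2.1 ≈ 0.6; 0.9/0.6 ≈ 1.5.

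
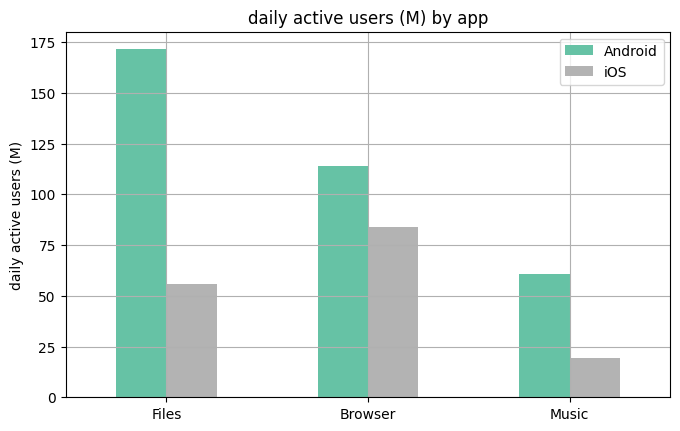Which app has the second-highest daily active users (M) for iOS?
Top 3 for iOS: Browser ≈ 80, Files ≈ 60, Music ≈ 20.

Files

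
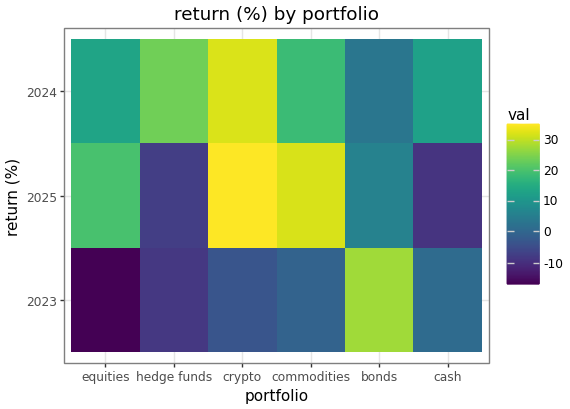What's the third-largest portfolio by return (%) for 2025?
Top 4 for 2025: crypto ≈ 35, commodities ≈ 30, equities ≈ 20, bonds ≈ 5.

equities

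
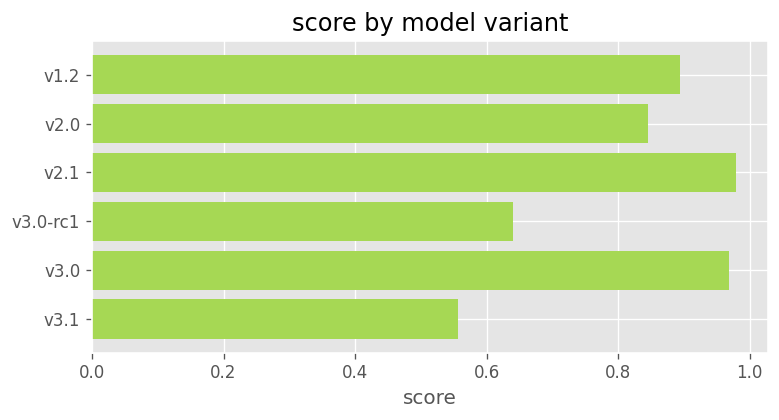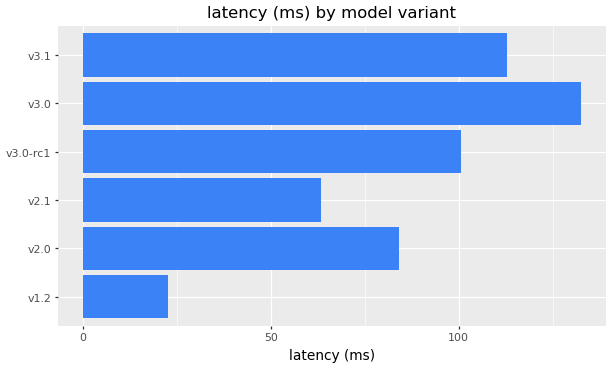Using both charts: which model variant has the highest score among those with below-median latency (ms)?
Chart 2 median latency (ms) ≈ 100; below-median model variants: v1.2, v2.0, v2.1. Among those, v2.1 has the highest score (≈ 1).

v2.1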